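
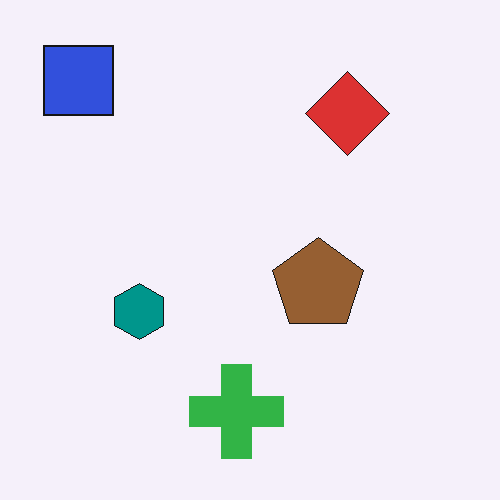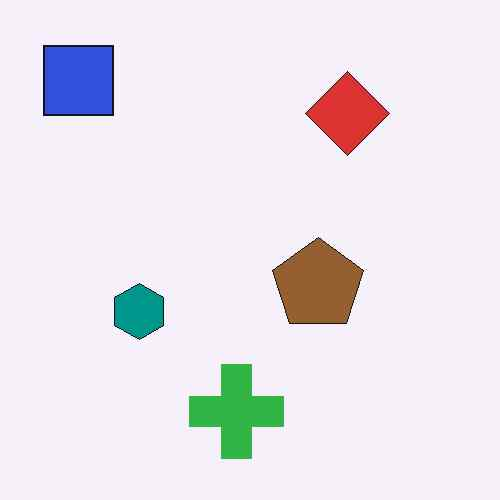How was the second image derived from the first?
The transformation is: given moderate JPEG compression.

Blocky 8×8 compression artifacts appear around shape edges and the flat background shows ringing — characteristic JPEG degradation.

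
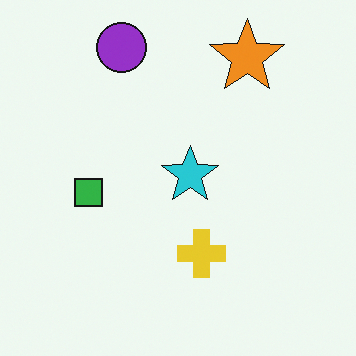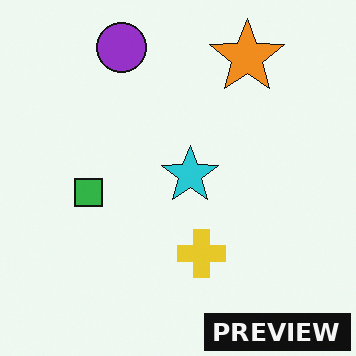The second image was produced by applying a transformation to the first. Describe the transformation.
The transformation is: watermarked with the text "PREVIEW" in the lower-right corner.

A dark label reading "PREVIEW" appears in the lower-right corner.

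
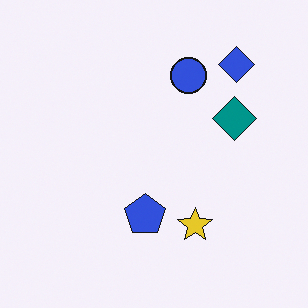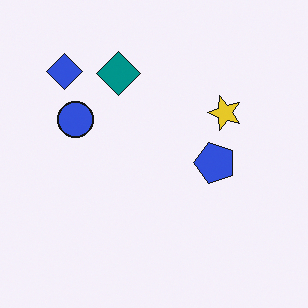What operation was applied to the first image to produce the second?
The image was rotated 90° counter-clockwise.

The blue diamond sits in the top-right of the first image and the top-left of the second — consistent with a whole-image 90° counter-clockwise rotation.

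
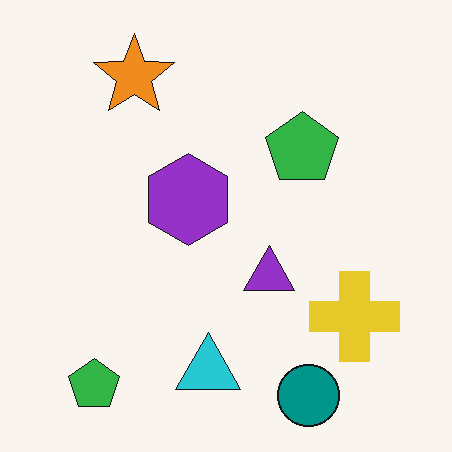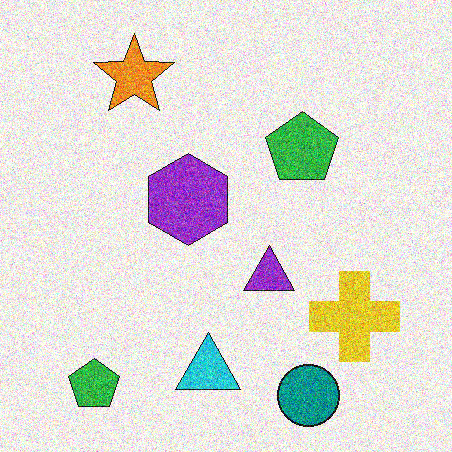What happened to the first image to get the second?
The image was degraded with heavy additive noise.

Random speckle covers the whole image, including the flat background.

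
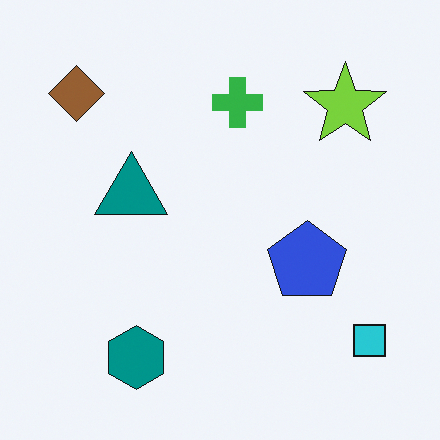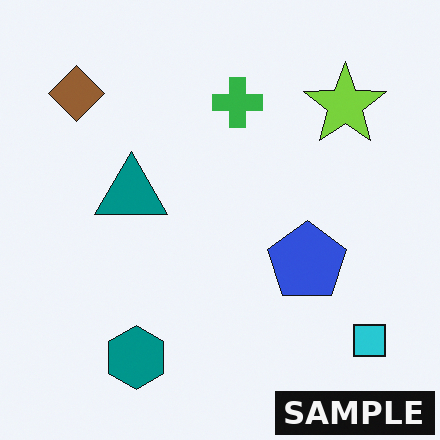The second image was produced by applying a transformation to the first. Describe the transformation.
The image was watermarked with the text "SAMPLE" in the lower-right corner.

A dark label reading "SAMPLE" appears in the lower-right corner.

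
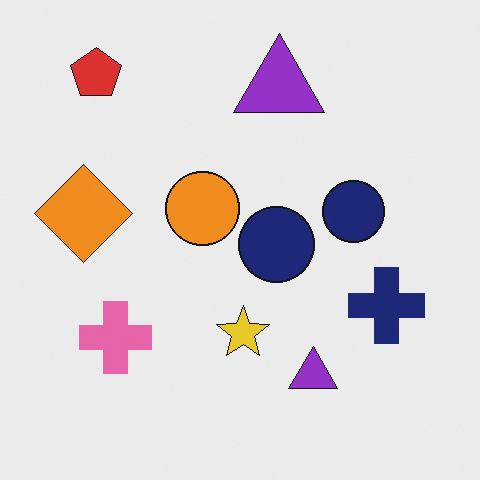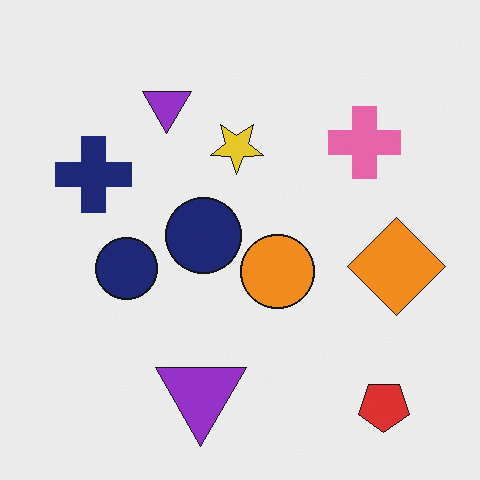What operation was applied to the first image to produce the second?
This is the original image rotated 180°.

The red pentagon sits in the top-left of the first image and the bottom-right of the second — consistent with a whole-image 180° rotation.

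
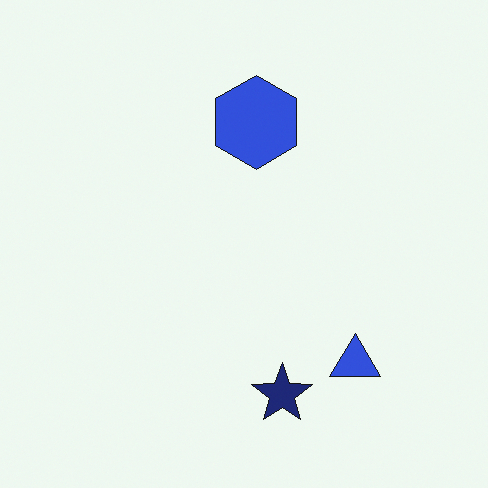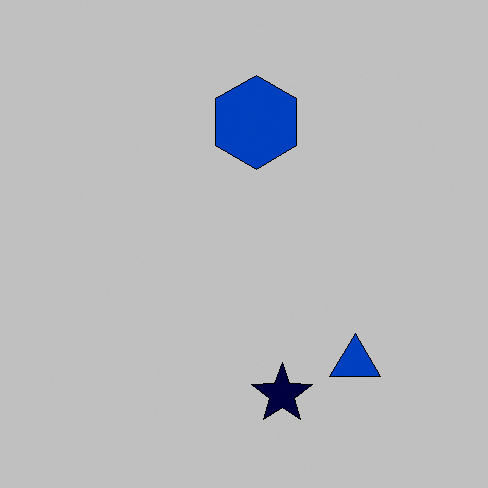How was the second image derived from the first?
It was heavily posterized to just a handful of flat colors.

Each flat color has snapped to a coarser quantized level — most visibly, the near-white background has dropped to a flat grey.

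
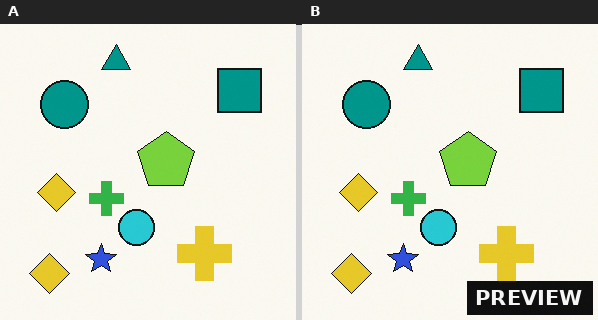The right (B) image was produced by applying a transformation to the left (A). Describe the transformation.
The right (B) image is the left (A) watermarked with the text "PREVIEW" in the lower-right corner.

A dark label reading "PREVIEW" appears in the lower-right corner.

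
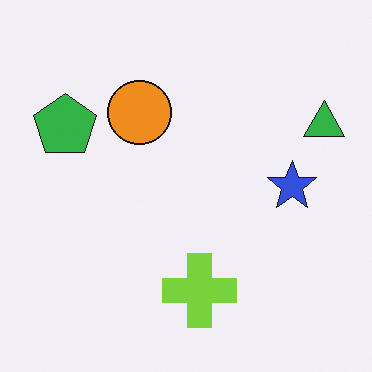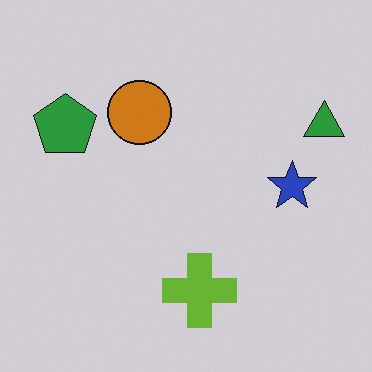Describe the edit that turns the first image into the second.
This is the original image slightly darkened.

Every pixel — background and shapes alike — is uniformly darkened.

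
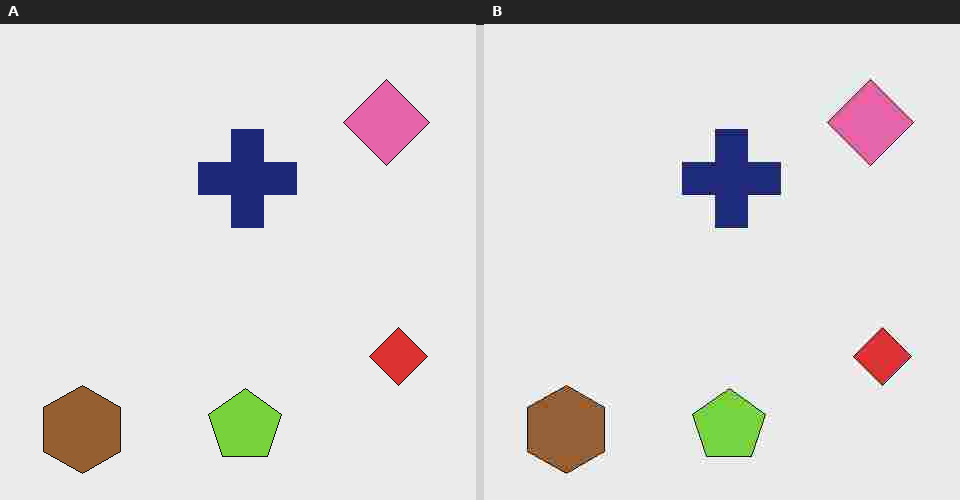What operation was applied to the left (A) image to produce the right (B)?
Degraded with heavy JPEG compression.

Blocky 8×8 compression artifacts appear around shape edges and the flat background shows ringing — characteristic JPEG degradation.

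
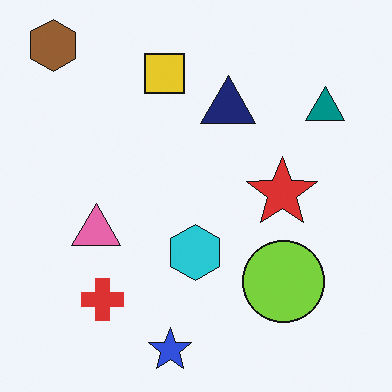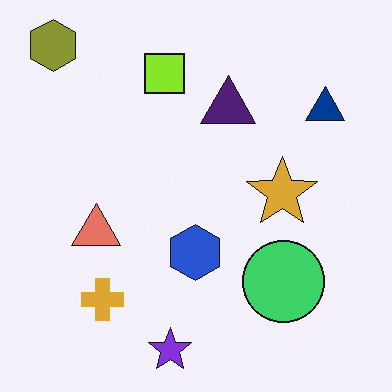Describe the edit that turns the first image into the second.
Hue-shifted by a small amount.

Every shape's color has rotated by the same amount around the hue wheel — a uniform hue shift.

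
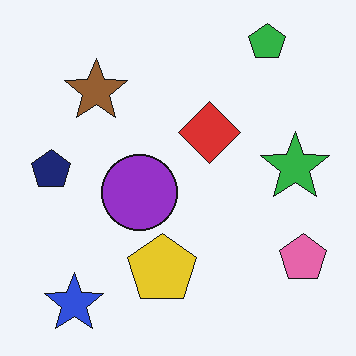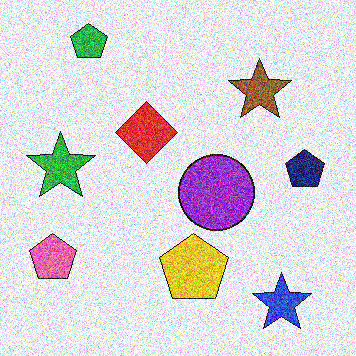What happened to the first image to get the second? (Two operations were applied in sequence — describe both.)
The second image is the first flipped horizontally (left ↔ right), then degraded with strong gaussian noise.

The navy pentagon is in the left of the first image and the right of the second — shapes on opposite sides of the vertical midline have swapped in a mirror flip. Random speckle covers the whole image, including the flat background.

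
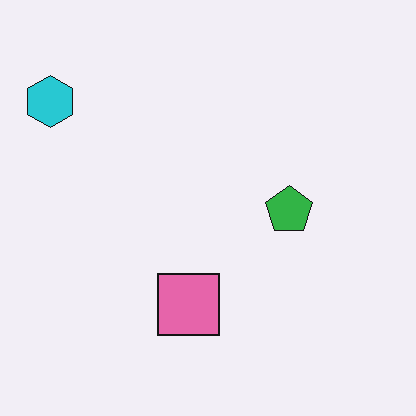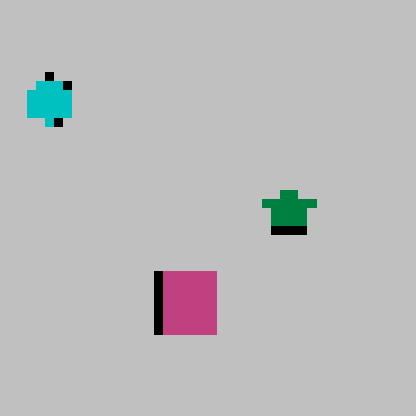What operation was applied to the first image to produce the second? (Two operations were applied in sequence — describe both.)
The transformation is: aggressively posterized, then heavily pixelated into large blocks.

Each flat color has snapped to a coarser quantized level — most visibly, the near-white background has dropped to a flat grey. Shapes are reduced to large square blocks; fine edges and outlines are lost — a downscale-then-upscale (mosaic) effect.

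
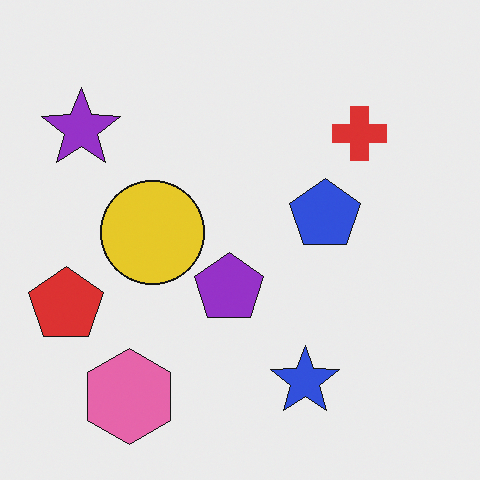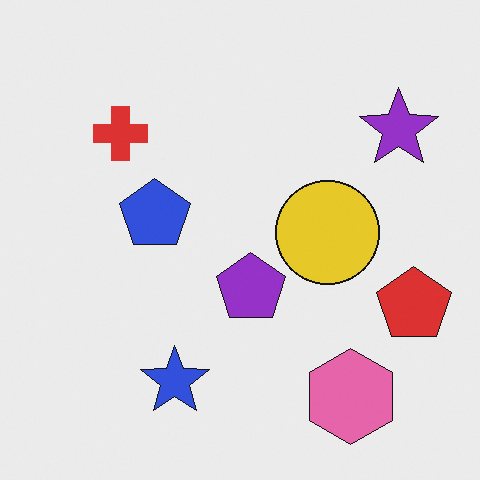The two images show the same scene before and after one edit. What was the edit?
The image was flipped horizontally (left ↔ right).

The red pentagon is in the left of the first image and the right of the second — shapes on opposite sides of the vertical midline have swapped in a mirror flip.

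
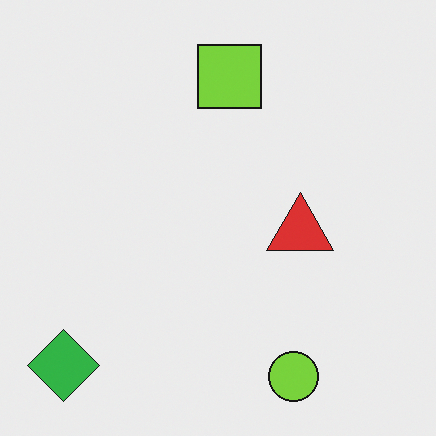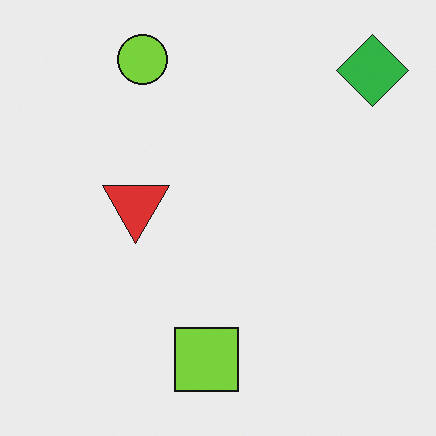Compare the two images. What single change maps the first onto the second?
The image was rotated 180°.

The green diamond sits in the bottom-left of the first image and the top-right of the second — consistent with a whole-image 180° rotation.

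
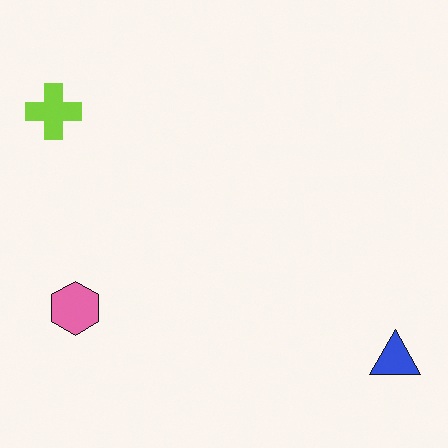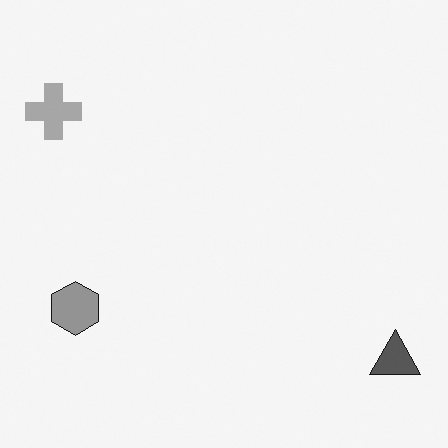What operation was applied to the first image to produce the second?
The second image is the first converted to grayscale.

All color is removed — every shape is now a shade of grey.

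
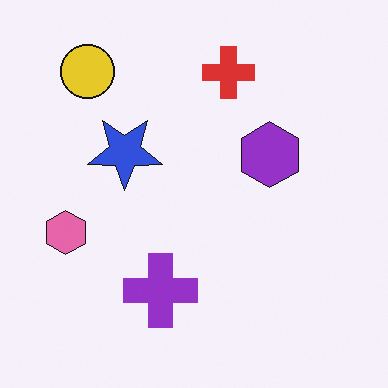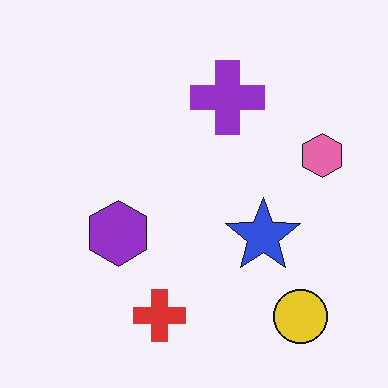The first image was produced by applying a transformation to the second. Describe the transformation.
The image was rotated 180°.

The yellow circle sits in the bottom-right of the second image and the top-left of the first — consistent with a whole-image 180° rotation.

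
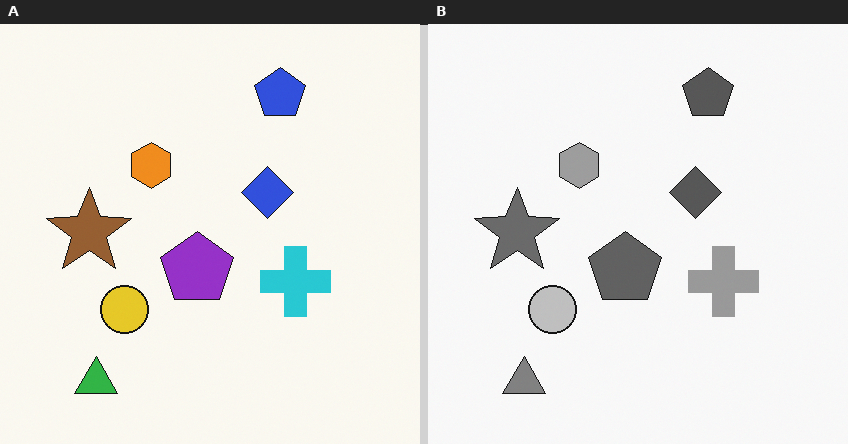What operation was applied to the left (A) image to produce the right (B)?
The right (B) image is the left (A) converted to grayscale.

All color is removed — every shape is now a shade of grey.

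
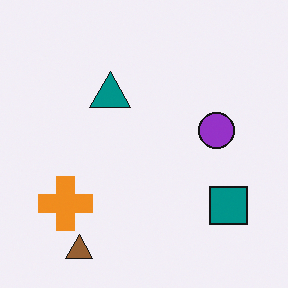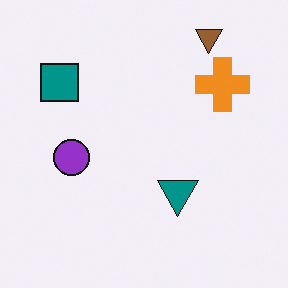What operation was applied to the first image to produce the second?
The image was rotated 180°.

The brown triangle sits in the bottom-left of the first image and the top-right of the second — consistent with a whole-image 180° rotation.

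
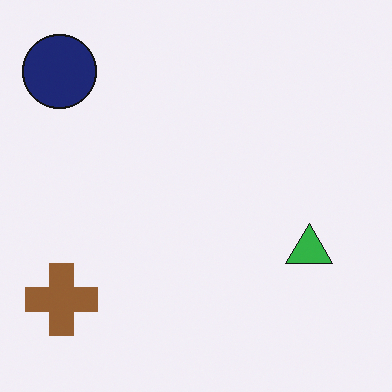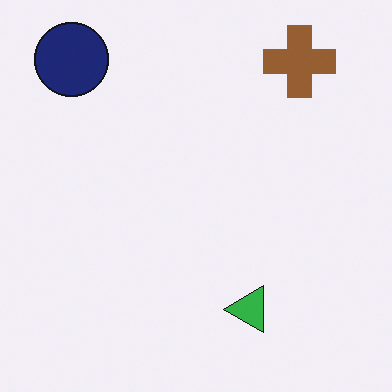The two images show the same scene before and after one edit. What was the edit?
The second image is the first transposed (reflected across the top-left ↔ bottom-right diagonal).

Shapes have swapped their row and column positions — what was in the top-right is now in the bottom-left — a diagonal reflection.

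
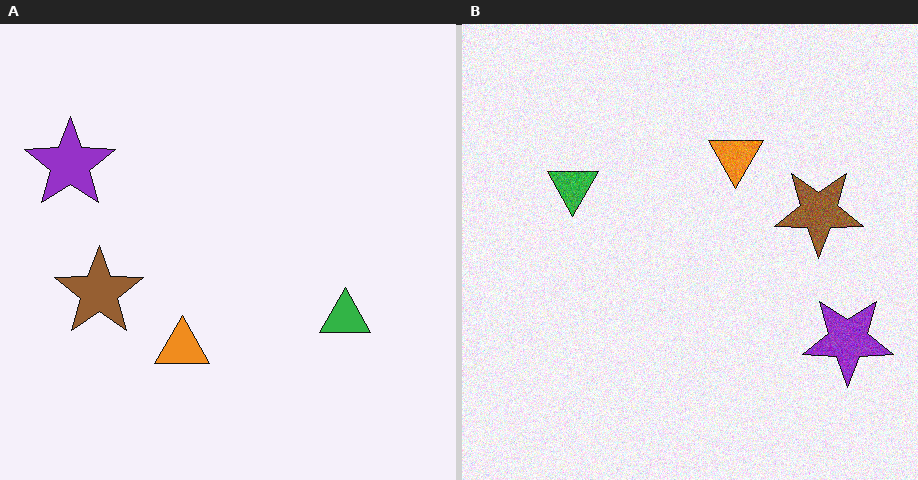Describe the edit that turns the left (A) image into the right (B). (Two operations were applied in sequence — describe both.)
This is the original image rotated 180°, then degraded with moderate additive noise.

The purple star sits in the top-left of the left (A) image and the bottom-right of the right (B) — consistent with a whole-image 180° rotation. Random speckle covers the whole image, including the flat background.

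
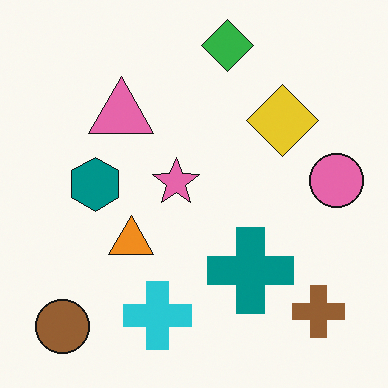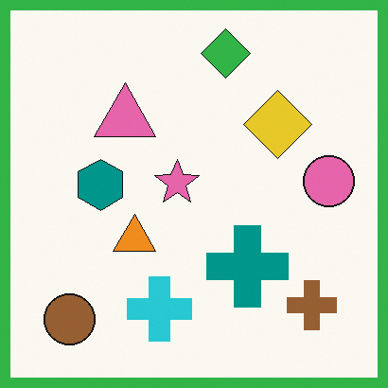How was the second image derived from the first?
Framed with a green border.

A solid green frame runs around the edge of the second image, with the content slightly shrunk inside it.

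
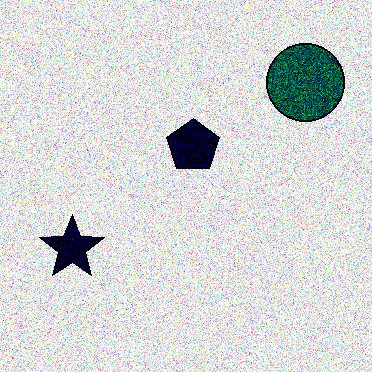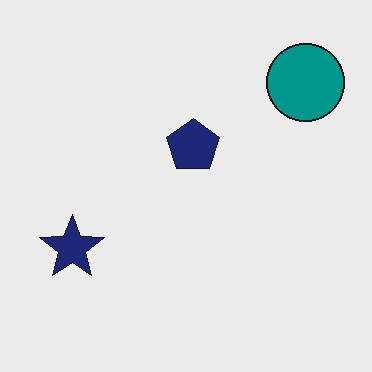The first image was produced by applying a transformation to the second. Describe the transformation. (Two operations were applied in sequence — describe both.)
The transformation is: degraded with a thick layer of grain, then boosted in contrast.

Random speckle covers the whole image, including the flat background. Tones are pushed away from mid-grey across the whole image — a global contrast change.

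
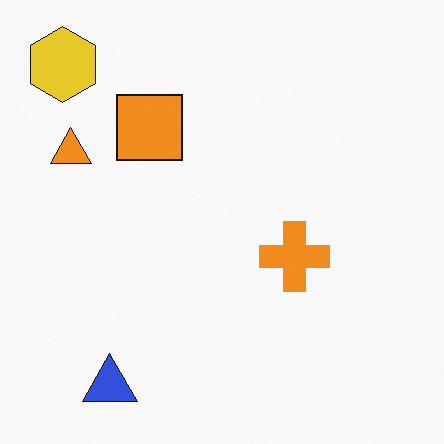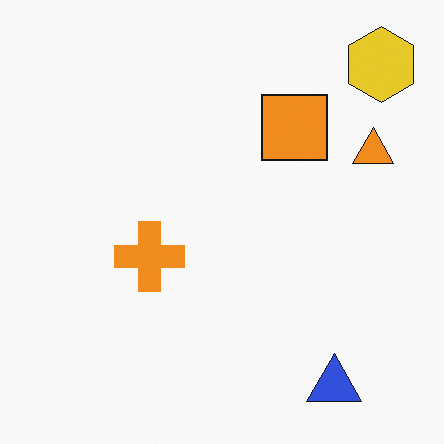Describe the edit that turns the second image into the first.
The first image is the second flipped horizontally (left ↔ right).

The yellow hexagon is in the top-right of the second image and the top-left of the first — shapes on opposite sides of the vertical midline have swapped in a mirror flip.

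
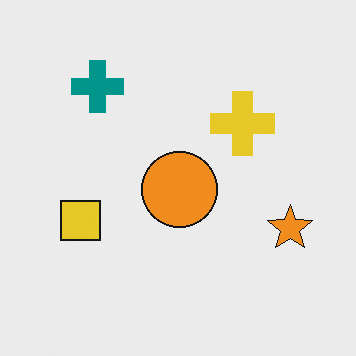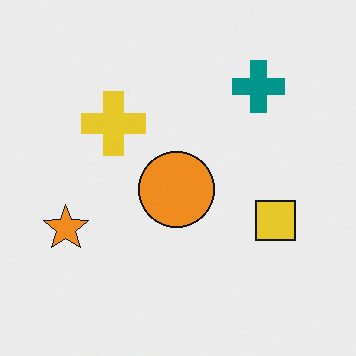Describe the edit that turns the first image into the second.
The transformation is: flipped horizontally (left ↔ right).

The orange star is in the right of the first image and the left of the second — shapes on opposite sides of the vertical midline have swapped in a mirror flip.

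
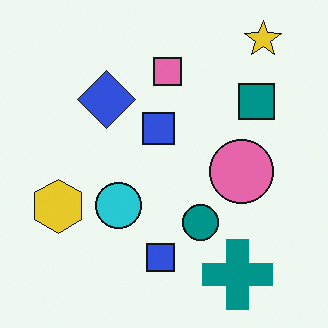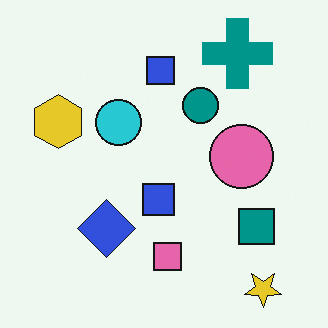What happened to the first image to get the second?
It was flipped vertically (top ↔ bottom).

The yellow star is in the top-right of the first image and the bottom-right of the second — shapes on opposite sides of the horizontal midline have swapped in a mirror flip.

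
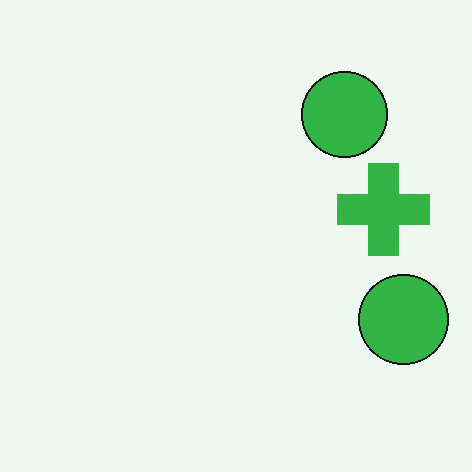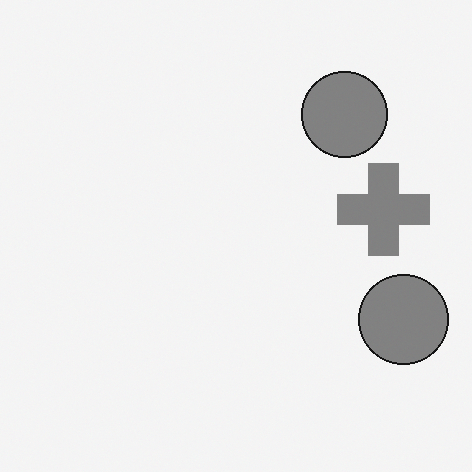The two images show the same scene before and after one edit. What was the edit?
The transformation is: converted to grayscale.

All color is removed — every shape is now a shade of grey.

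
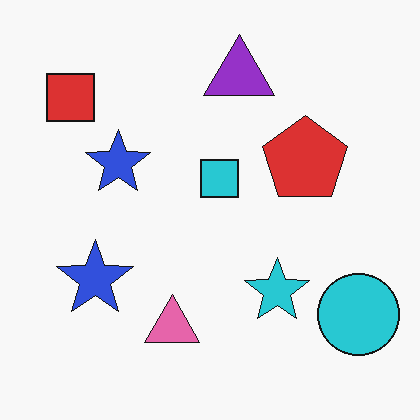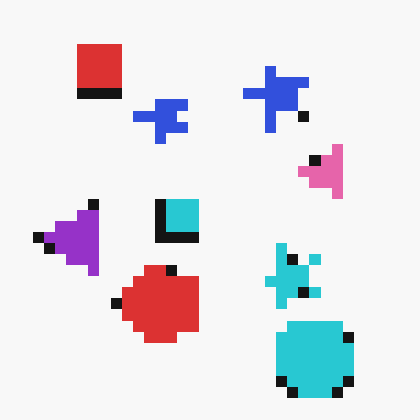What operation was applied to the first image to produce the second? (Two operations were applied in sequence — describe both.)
It was heavily pixelated into large blocks, then transposed (reflected across the top-left ↔ bottom-right diagonal).

Shapes are reduced to large square blocks; fine edges and outlines are lost — a downscale-then-upscale (mosaic) effect. Shapes have swapped their row and column positions — what was in the top-right is now in the bottom-left — a diagonal reflection.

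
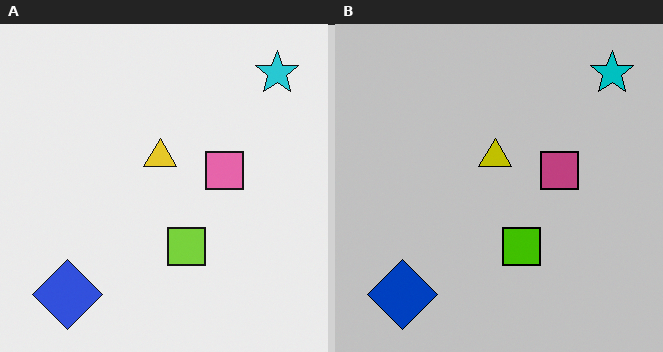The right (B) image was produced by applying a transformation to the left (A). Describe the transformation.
The transformation is: aggressively posterized.

Each flat color has snapped to a coarser quantized level — most visibly, the near-white background has dropped to a flat grey.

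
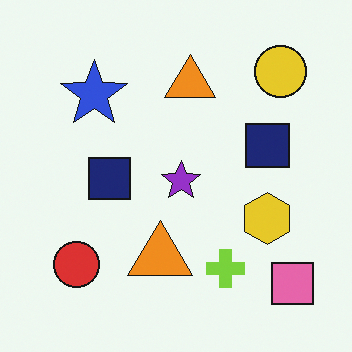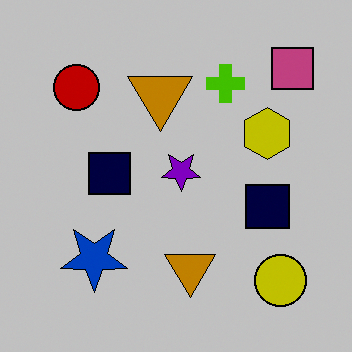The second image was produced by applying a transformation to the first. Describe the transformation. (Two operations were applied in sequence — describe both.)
The transformation is: aggressively posterized, then flipped vertically (top ↔ bottom).

Each flat color has snapped to a coarser quantized level — most visibly, the near-white background has dropped to a flat grey. The pink square is in the bottom-right of the first image and the top-right of the second — shapes on opposite sides of the horizontal midline have swapped in a mirror flip.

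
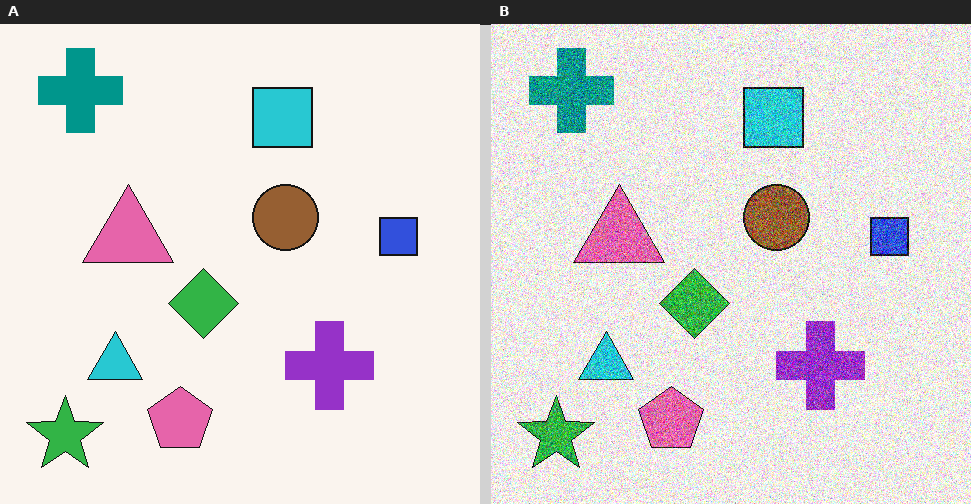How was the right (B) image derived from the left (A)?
This is the original image degraded with heavy additive noise.

Random speckle covers the whole image, including the flat background.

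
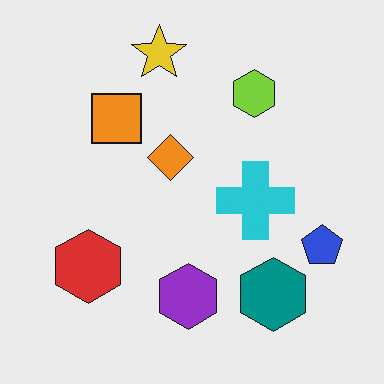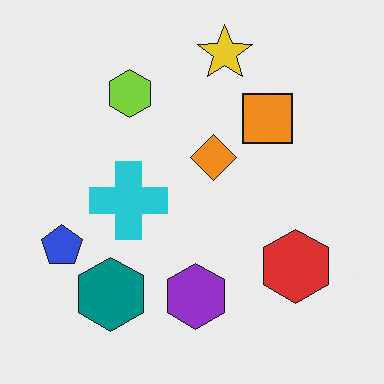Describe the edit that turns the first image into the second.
The second image is the first flipped horizontally (left ↔ right).

The blue pentagon is in the right of the first image and the left of the second — shapes on opposite sides of the vertical midline have swapped in a mirror flip.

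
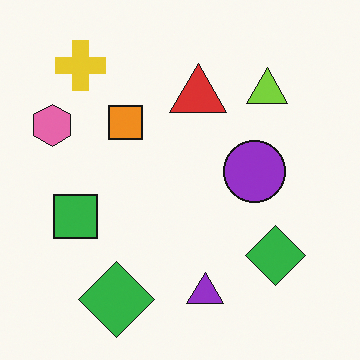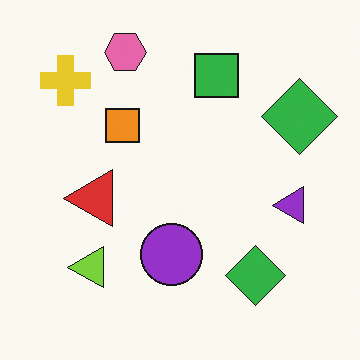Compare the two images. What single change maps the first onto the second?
Transposed (reflected across the top-left ↔ bottom-right diagonal).

Shapes have swapped their row and column positions — what was in the top-right is now in the bottom-left — a diagonal reflection.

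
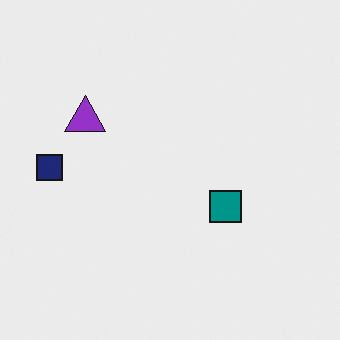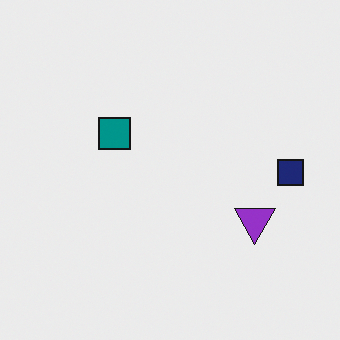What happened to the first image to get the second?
Rotated 180°.

The navy square sits in the left of the first image and the right of the second — consistent with a whole-image 180° rotation.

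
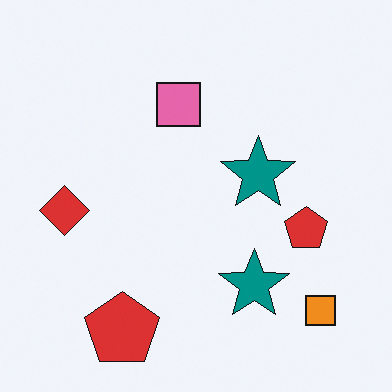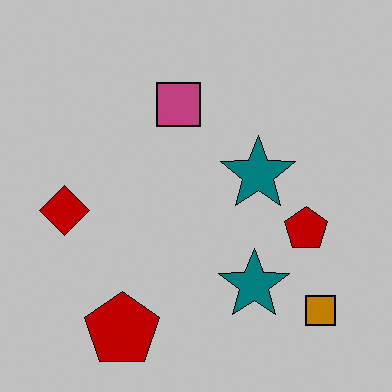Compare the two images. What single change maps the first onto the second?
The transformation is: heavily posterized to just a handful of flat colors.

Each flat color has snapped to a coarser quantized level — most visibly, the near-white background has dropped to a flat grey.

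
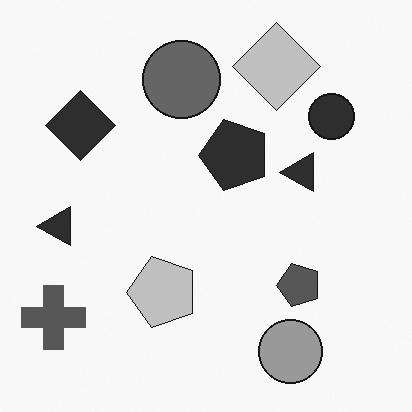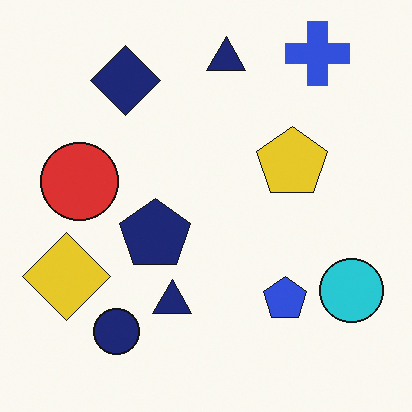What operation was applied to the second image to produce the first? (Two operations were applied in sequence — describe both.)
It was transposed (reflected across the top-left ↔ bottom-right diagonal), then converted to grayscale.

Shapes have swapped their row and column positions — what was in the top-right is now in the bottom-left — a diagonal reflection. All color is removed — every shape is now a shade of grey.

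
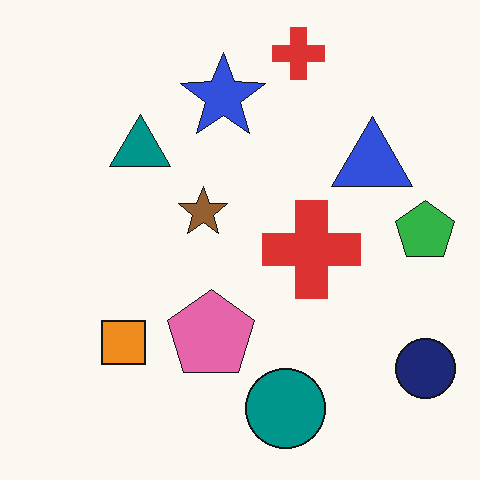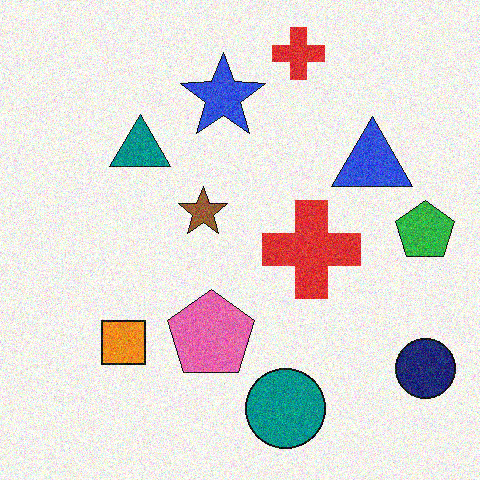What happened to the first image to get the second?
The image was degraded with visible gaussian noise.

Random speckle covers the whole image, including the flat background.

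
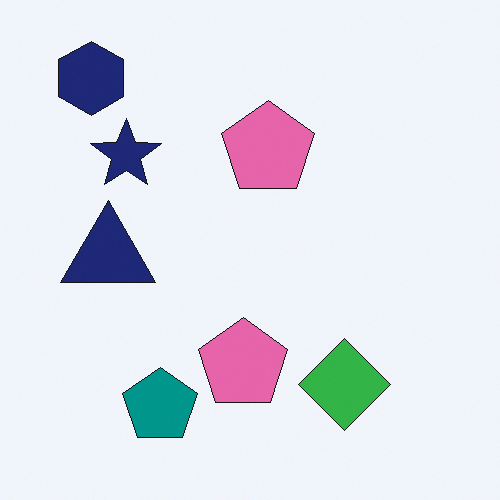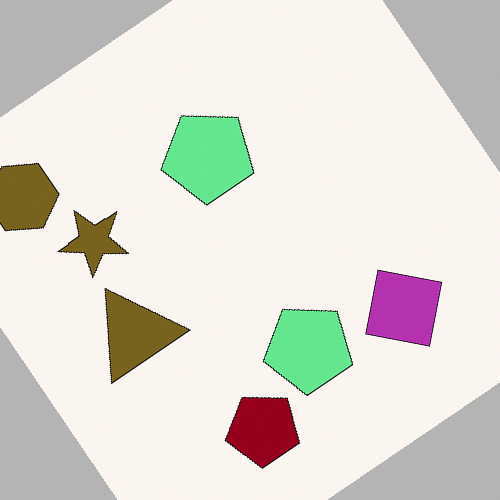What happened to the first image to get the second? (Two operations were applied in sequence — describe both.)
Rotated counter-clockwise by a large amount — several tens of degrees, then hue-shifted by a large amount.

Every shape is tilted by the same angle and the image corners show triangular fill wedges — a whole-image rotation by a non-right angle. Every shape's color has rotated by the same amount around the hue wheel — a uniform hue shift.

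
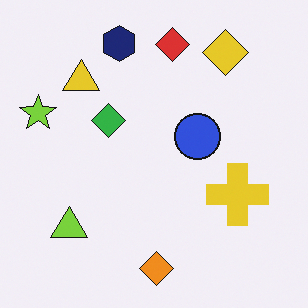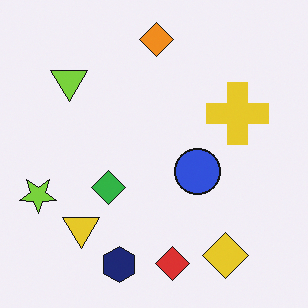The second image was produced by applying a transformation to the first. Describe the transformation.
Flipped vertically (top ↔ bottom).

The orange diamond is in the bottom of the first image and the top of the second — shapes on opposite sides of the horizontal midline have swapped in a mirror flip.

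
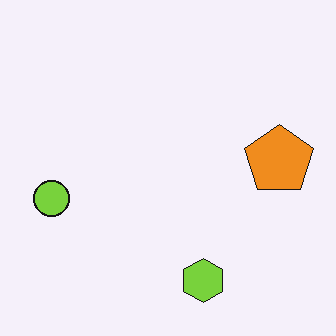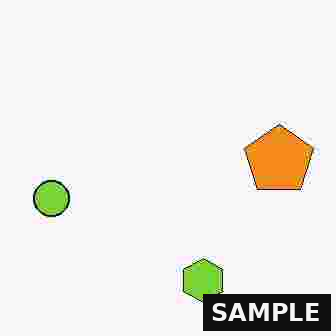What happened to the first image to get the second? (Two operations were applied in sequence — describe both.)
It was degraded with heavy JPEG compression, then watermarked with the text "SAMPLE" in the lower-right corner.

Blocky 8×8 compression artifacts appear around shape edges and the flat background shows ringing — characteristic JPEG degradation. A dark label reading "SAMPLE" appears in the lower-right corner.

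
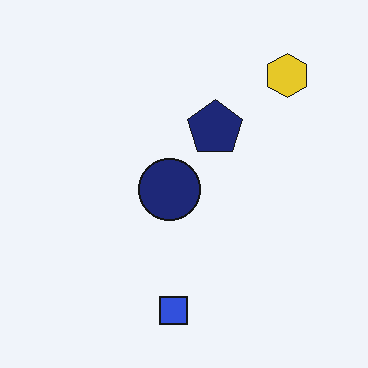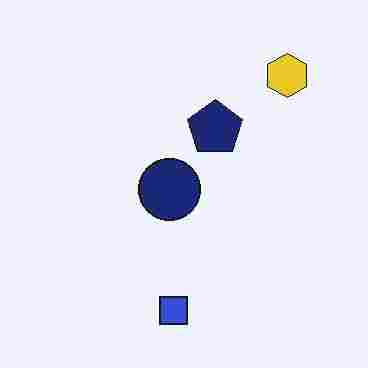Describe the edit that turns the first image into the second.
The transformation is: heavily JPEG-compressed with obvious blocking artifacts.

Blocky 8×8 compression artifacts appear around shape edges and the flat background shows ringing — characteristic JPEG degradation.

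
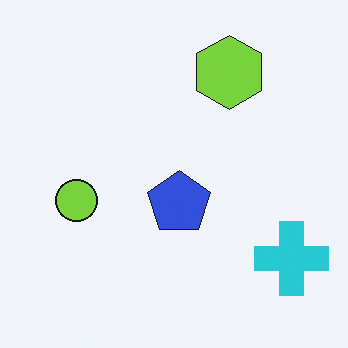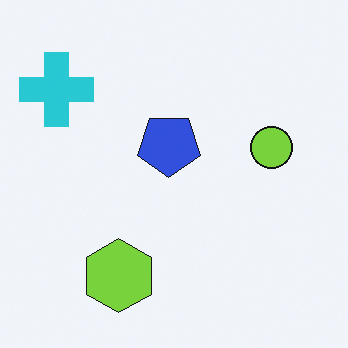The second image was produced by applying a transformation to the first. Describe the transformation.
This is the original image rotated 180°.

The cyan cross sits in the bottom-right of the first image and the top-left of the second — consistent with a whole-image 180° rotation.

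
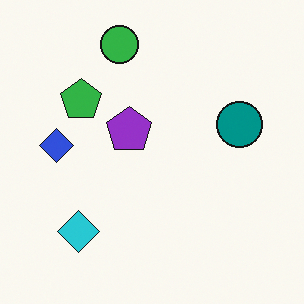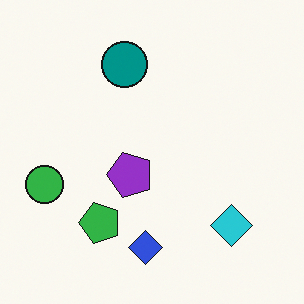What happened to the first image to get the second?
This is the original image rotated 90° counter-clockwise.

The green circle sits in the top of the first image and the left of the second — consistent with a whole-image 90° counter-clockwise rotation.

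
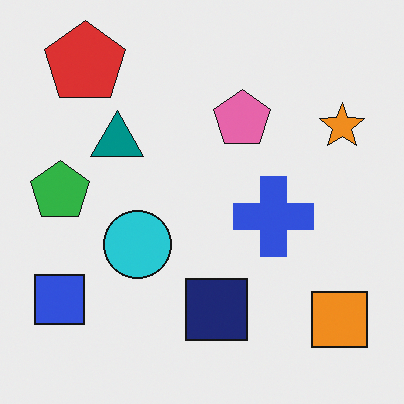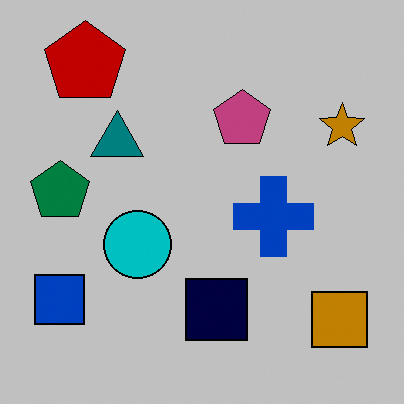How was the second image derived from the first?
The second image is the first aggressively posterized.

Each flat color has snapped to a coarser quantized level — most visibly, the near-white background has dropped to a flat grey.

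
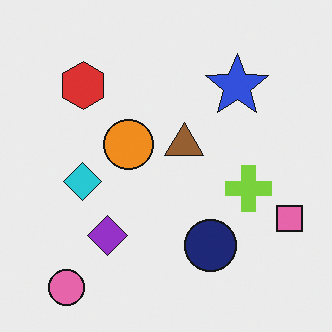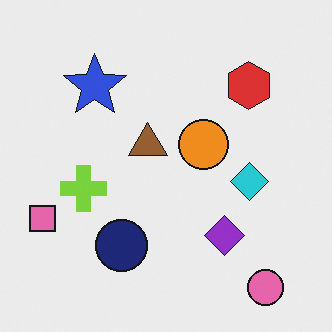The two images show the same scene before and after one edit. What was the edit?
The image was flipped horizontally (left ↔ right).

The pink square is in the right of the first image and the left of the second — shapes on opposite sides of the vertical midline have swapped in a mirror flip.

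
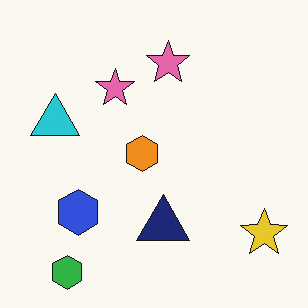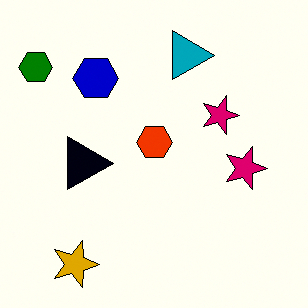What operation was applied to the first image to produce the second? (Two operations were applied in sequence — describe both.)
Given much higher contrast, then rotated 90° clockwise.

Tones are pushed away from mid-grey across the whole image — a global contrast change. The green hexagon sits in the bottom-left of the first image and the top-left of the second — consistent with a whole-image 90° clockwise rotation.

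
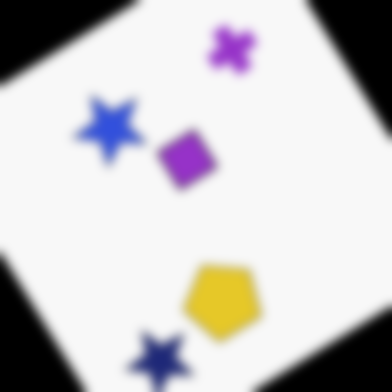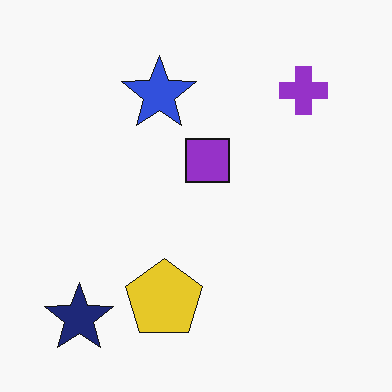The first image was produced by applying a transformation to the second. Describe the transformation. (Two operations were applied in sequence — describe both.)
Rotated counter-clockwise by a large amount — several tens of degrees, then strongly gaussian-blurred.

Every shape is tilted by the same angle and the image corners show triangular fill wedges — a whole-image rotation by a non-right angle. Shape edges and outlines are uniformly softened across the whole image.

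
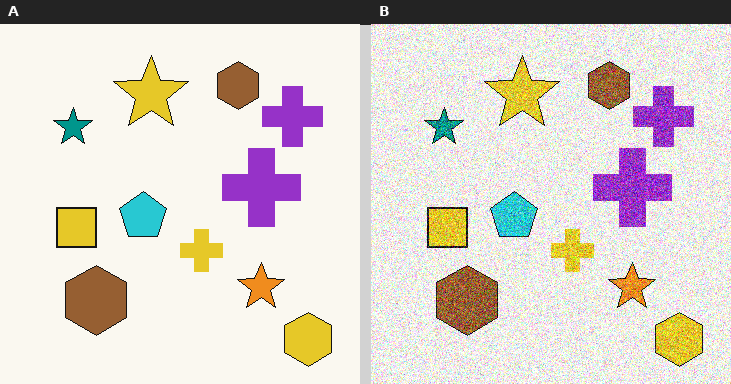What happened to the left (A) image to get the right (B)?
It was degraded with a thick layer of grain.

Random speckle covers the whole image, including the flat background.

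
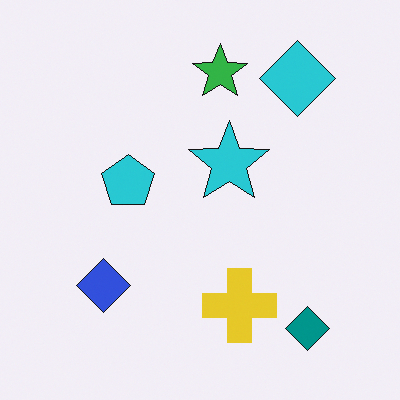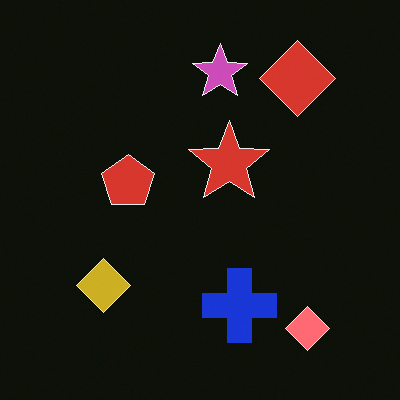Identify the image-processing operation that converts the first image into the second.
The transformation is: color-inverted (negative).

The light background has become dark and every shape's color is its complement — a photographic negative.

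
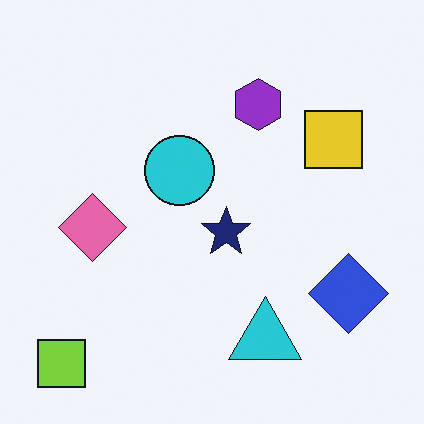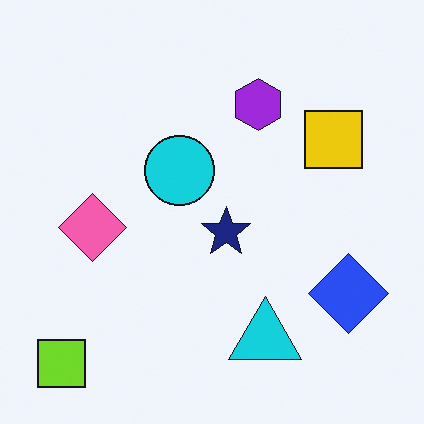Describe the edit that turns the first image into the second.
Slightly oversaturated.

All colors are more vivid — a global saturation change.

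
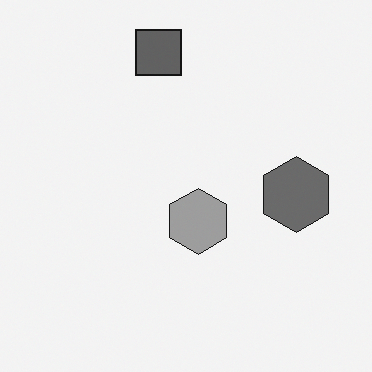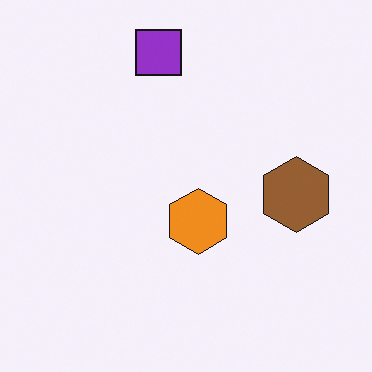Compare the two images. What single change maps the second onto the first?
The image was converted to grayscale.

All color is removed — every shape is now a shade of grey.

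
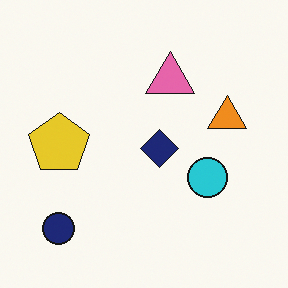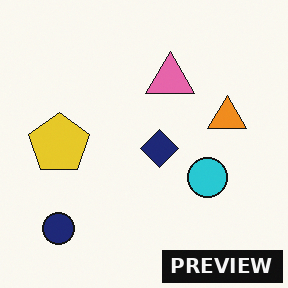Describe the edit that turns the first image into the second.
This is the original image watermarked with the text "PREVIEW" in the lower-right corner.

A dark label reading "PREVIEW" appears in the lower-right corner.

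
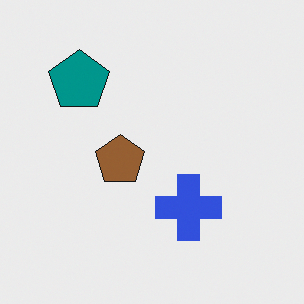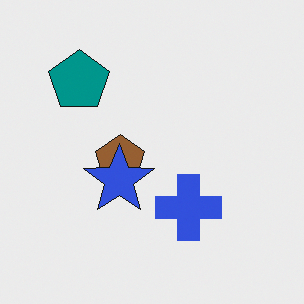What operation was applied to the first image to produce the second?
The image was overlaid with an additional blue star.

A blue star appears in the second image that is absent from the first.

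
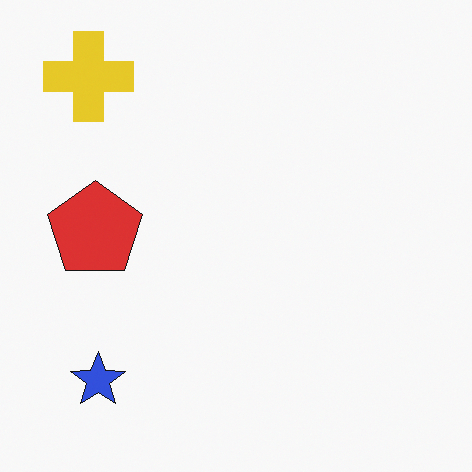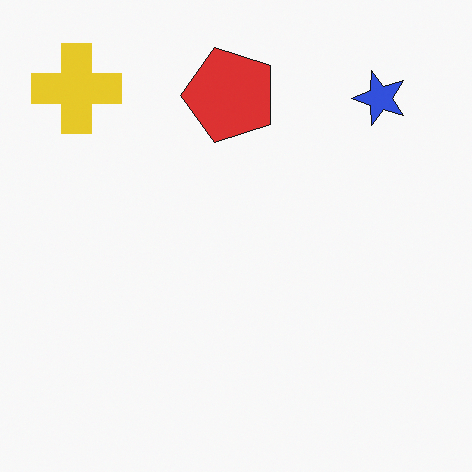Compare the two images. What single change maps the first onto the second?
The transformation is: transposed (reflected across the top-left ↔ bottom-right diagonal).

Shapes have swapped their row and column positions — what was in the top-right is now in the bottom-left — a diagonal reflection.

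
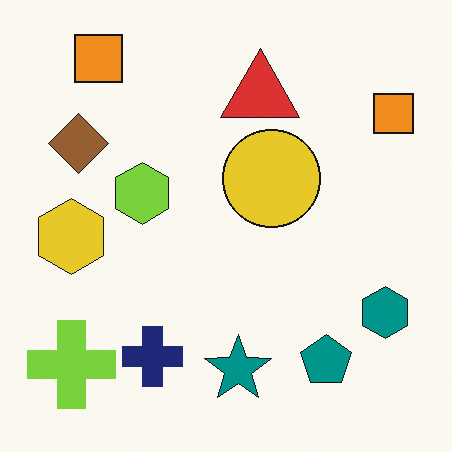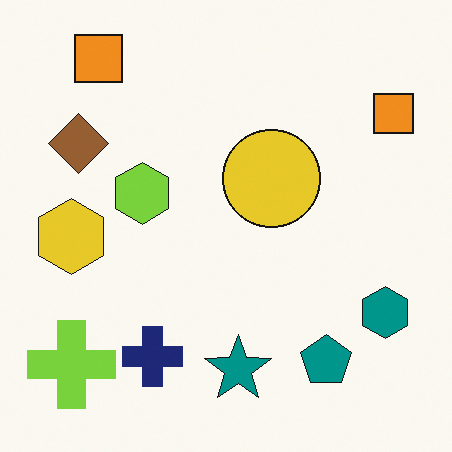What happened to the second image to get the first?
The first image is the second overlaid with an additional red triangle.

A red triangle appears in the first image that is absent from the second.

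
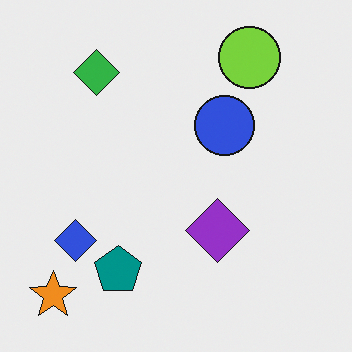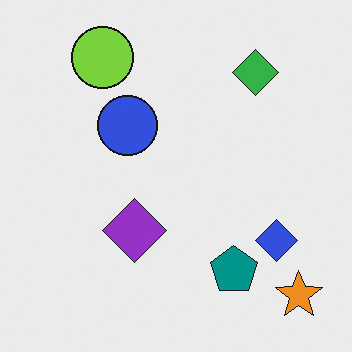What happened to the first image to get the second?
It was flipped horizontally (left ↔ right).

The orange star is in the bottom-left of the first image and the bottom-right of the second — shapes on opposite sides of the vertical midline have swapped in a mirror flip.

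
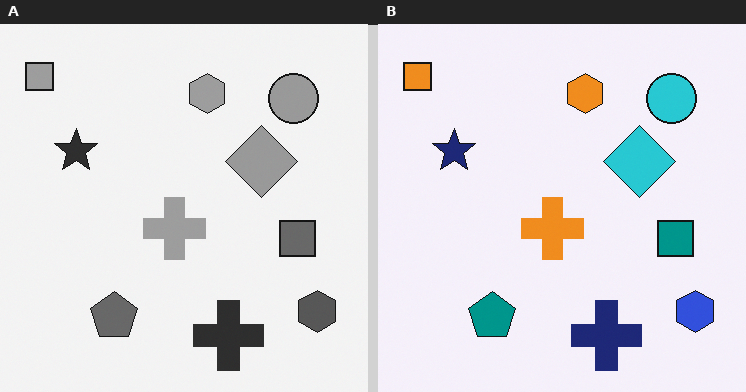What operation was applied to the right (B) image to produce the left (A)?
The transformation is: converted to grayscale.

All color is removed — every shape is now a shade of grey.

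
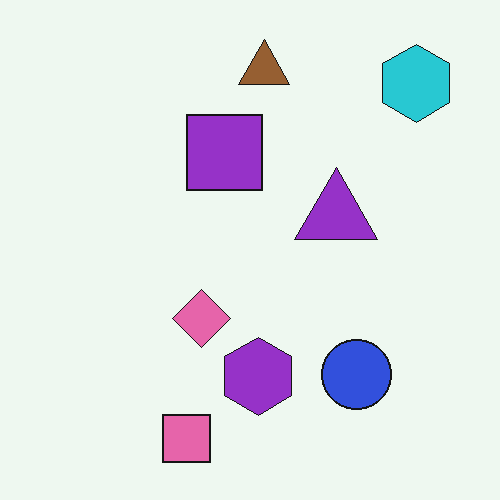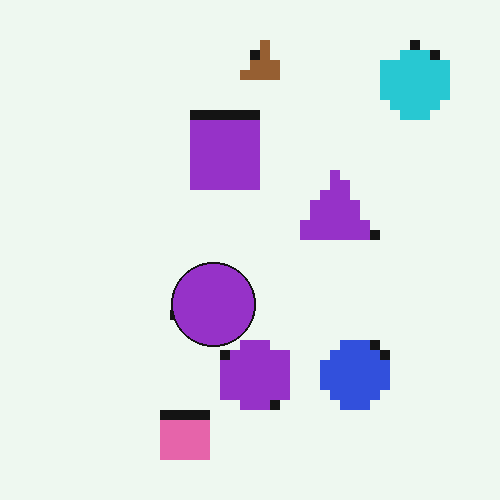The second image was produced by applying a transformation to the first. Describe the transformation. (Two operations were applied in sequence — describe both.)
The transformation is: heavily pixelated into large blocks, then overlaid with an additional purple circle.

Shapes are reduced to large square blocks; fine edges and outlines are lost — a downscale-then-upscale (mosaic) effect. A purple circle appears in the second image that is absent from the first.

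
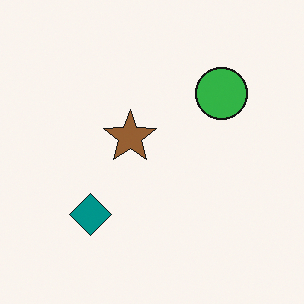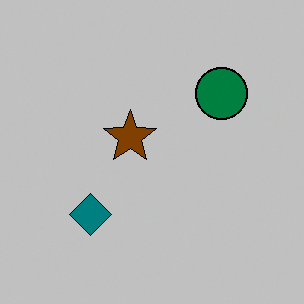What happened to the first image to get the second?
The second image is the first heavily posterized to just a handful of flat colors.

Each flat color has snapped to a coarser quantized level — most visibly, the near-white background has dropped to a flat grey.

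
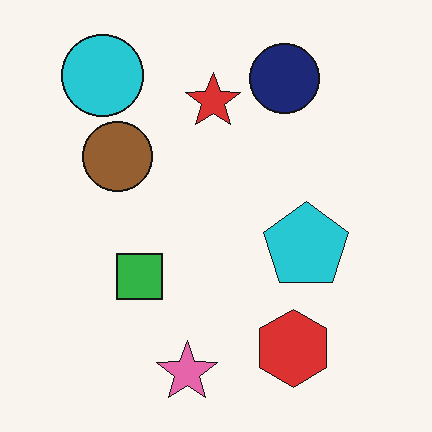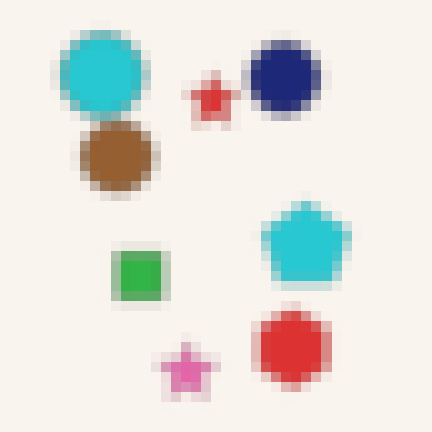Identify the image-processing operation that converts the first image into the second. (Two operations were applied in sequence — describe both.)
Noticeably gaussian-blurred, then heavily pixelated into large blocks.

Shape edges and outlines are uniformly softened across the whole image. Shapes are reduced to large square blocks; fine edges and outlines are lost — a downscale-then-upscale (mosaic) effect.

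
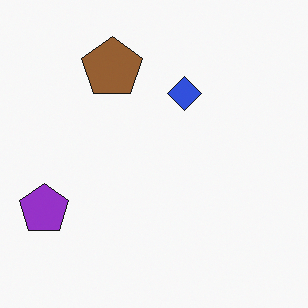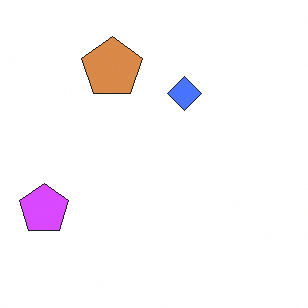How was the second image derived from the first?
Substantially brightened.

Every pixel — background and shapes alike — is uniformly brightened.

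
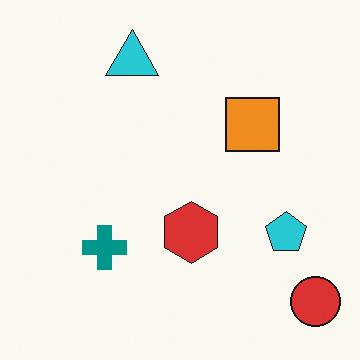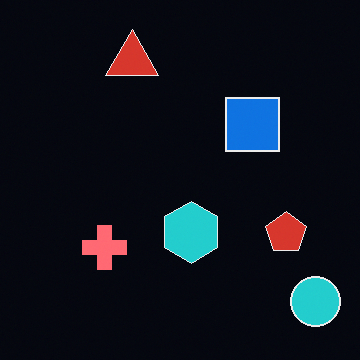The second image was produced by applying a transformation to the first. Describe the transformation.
Color-inverted (negative).

The light background has become dark and every shape's color is its complement — a photographic negative.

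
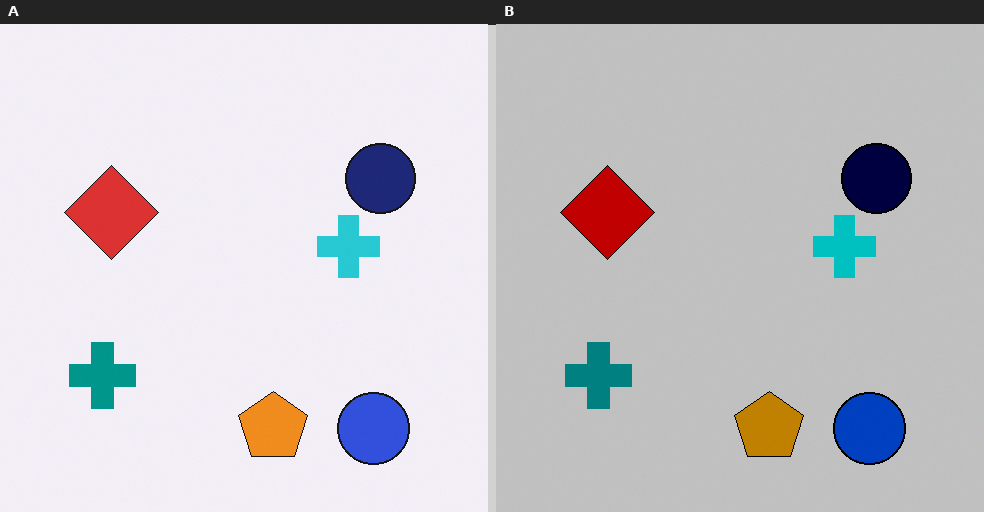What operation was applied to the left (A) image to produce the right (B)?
The right (B) image is the left (A) aggressively posterized.

Each flat color has snapped to a coarser quantized level — most visibly, the near-white background has dropped to a flat grey.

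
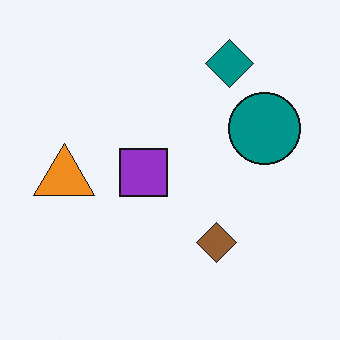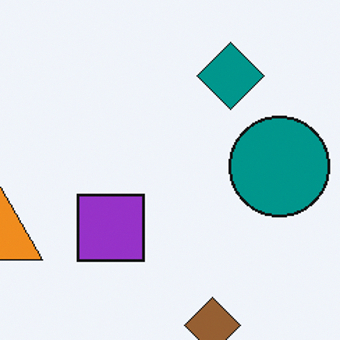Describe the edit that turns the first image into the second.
The image was cropped slightly and scaled back up.

The visible shapes are larger and the field of view is narrower; shapes near the original edges may be partly or wholly outside the frame — a crop-and-rescale.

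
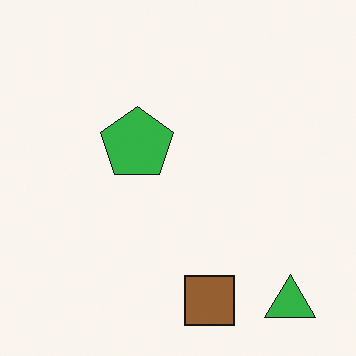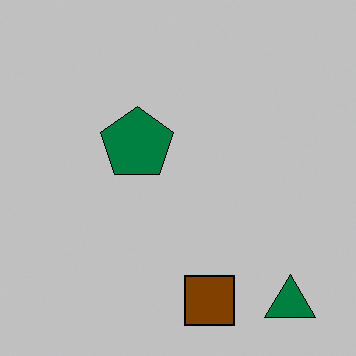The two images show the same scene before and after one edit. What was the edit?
Heavily posterized to just a handful of flat colors.

Each flat color has snapped to a coarser quantized level — most visibly, the near-white background has dropped to a flat grey.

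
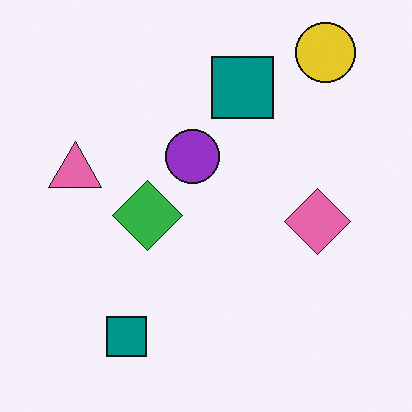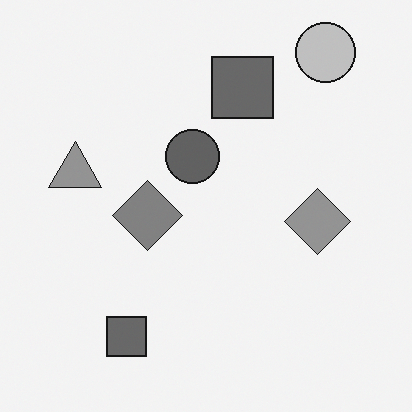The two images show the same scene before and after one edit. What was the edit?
The image was converted to grayscale.

All color is removed — every shape is now a shade of grey.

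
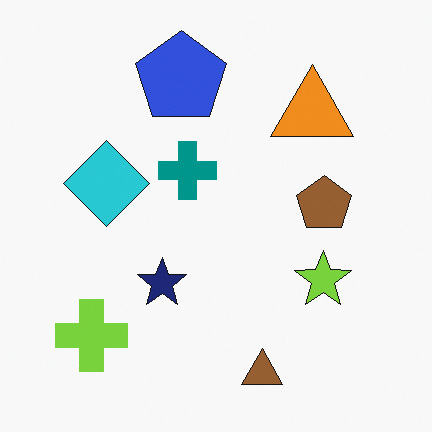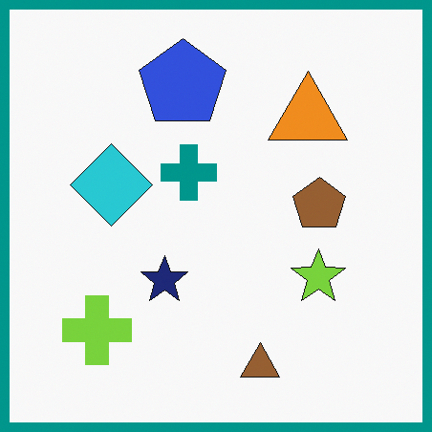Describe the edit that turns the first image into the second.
It was framed with a teal border.

A solid teal frame runs around the edge of the second image, with the content slightly shrunk inside it.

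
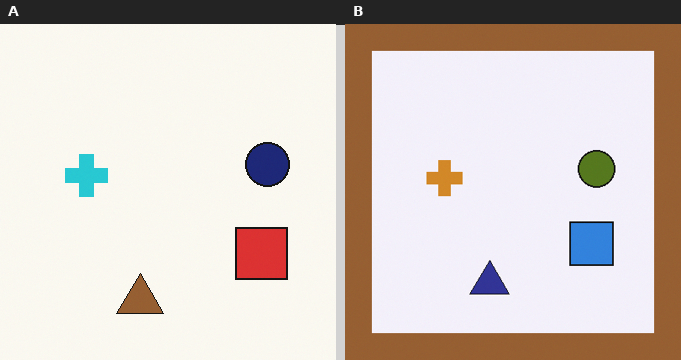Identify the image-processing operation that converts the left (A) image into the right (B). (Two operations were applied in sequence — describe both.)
The transformation is: hue-shifted through roughly half the color wheel, then framed with a brown border.

Every shape's color has rotated by the same amount around the hue wheel — a uniform hue shift. A solid brown frame runs around the edge of the right (B) image, with the content slightly shrunk inside it.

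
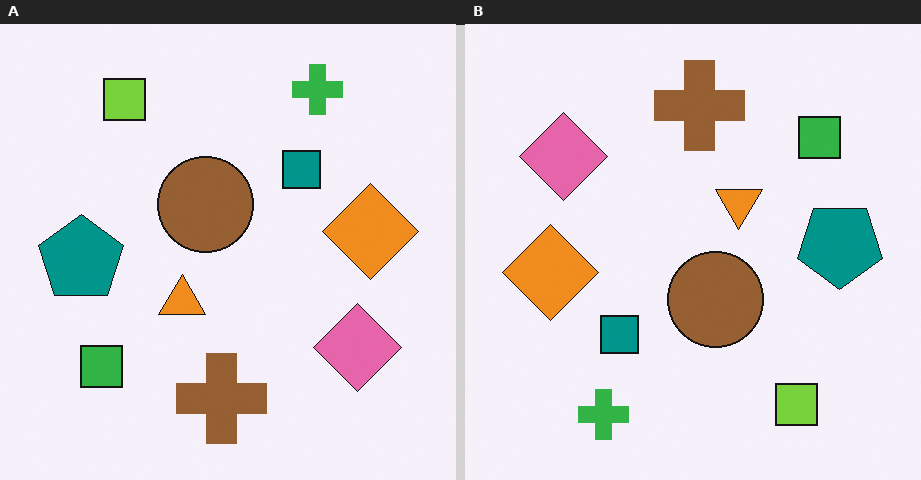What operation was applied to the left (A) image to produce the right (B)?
The transformation is: rotated 180°.

The green cross sits in the top-right of the left (A) image and the bottom-left of the right (B) — consistent with a whole-image 180° rotation.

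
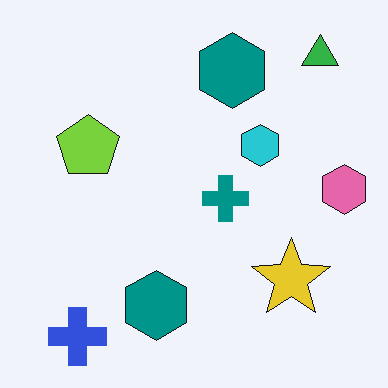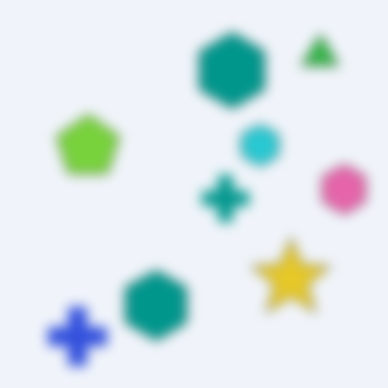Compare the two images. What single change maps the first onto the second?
The second image is the first heavily blurred.

Shape edges and outlines are uniformly softened across the whole image.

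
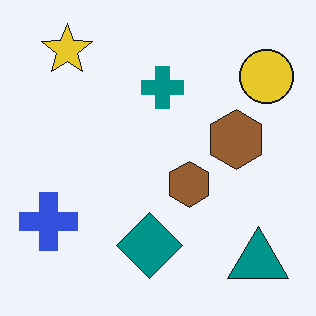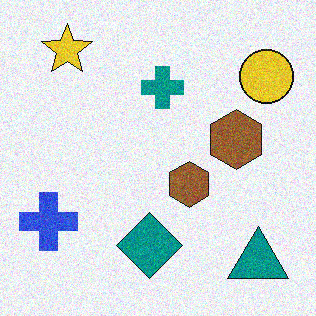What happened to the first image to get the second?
This is the original image degraded with visible gaussian noise.

Random speckle covers the whole image, including the flat background.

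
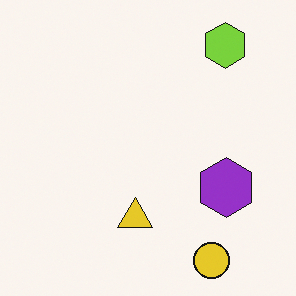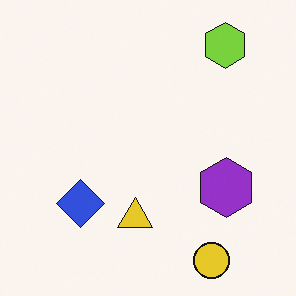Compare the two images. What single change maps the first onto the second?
The image was overlaid with an additional blue diamond.

A blue diamond appears in the second image that is absent from the first.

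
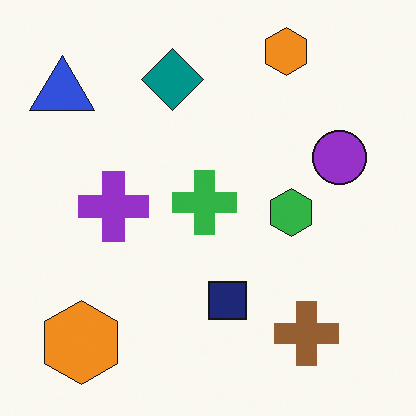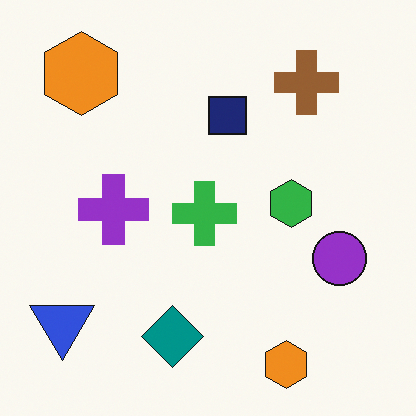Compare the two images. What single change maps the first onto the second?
The image was flipped vertically (top ↔ bottom).

The teal diamond is in the top of the first image and the bottom of the second — shapes on opposite sides of the horizontal midline have swapped in a mirror flip.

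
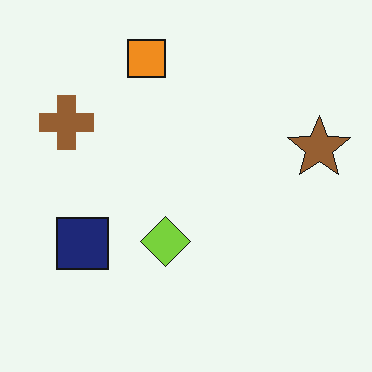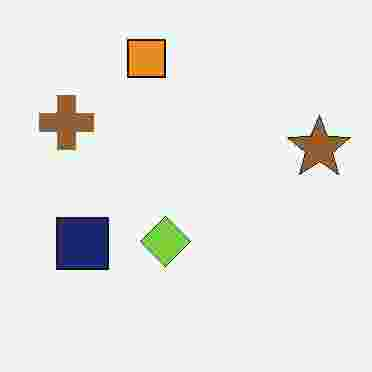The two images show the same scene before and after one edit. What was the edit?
The second image is the first heavily JPEG-compressed with obvious blocking artifacts.

Blocky 8×8 compression artifacts appear around shape edges and the flat background shows ringing — characteristic JPEG degradation.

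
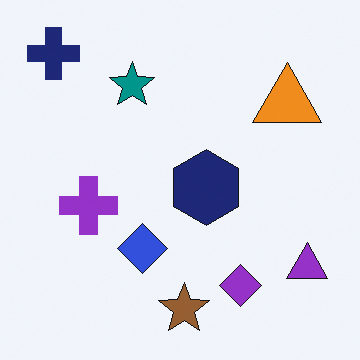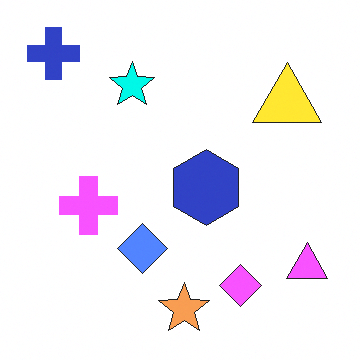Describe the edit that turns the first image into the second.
It was brightened a lot.

Every pixel — background and shapes alike — is uniformly brightened.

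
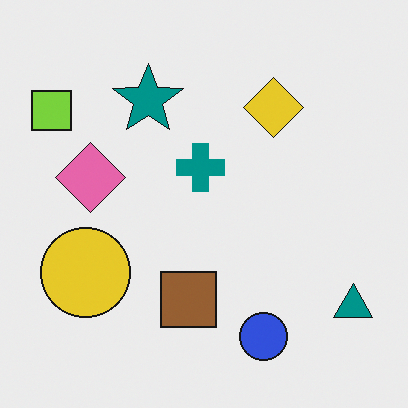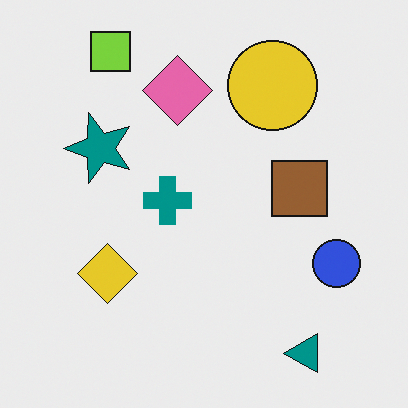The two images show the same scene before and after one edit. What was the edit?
The second image is the first transposed (reflected across the top-left ↔ bottom-right diagonal).

Shapes have swapped their row and column positions — what was in the top-right is now in the bottom-left — a diagonal reflection.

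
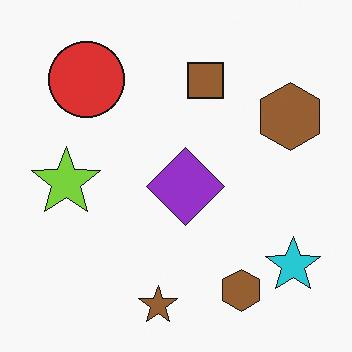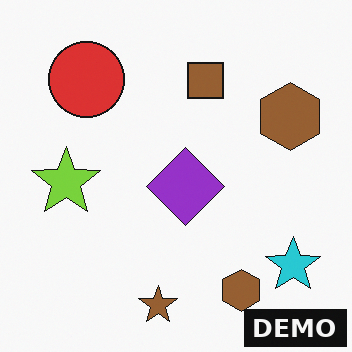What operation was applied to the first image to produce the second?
The image was watermarked with the text "DEMO" in the lower-right corner.

A dark label reading "DEMO" appears in the lower-right corner.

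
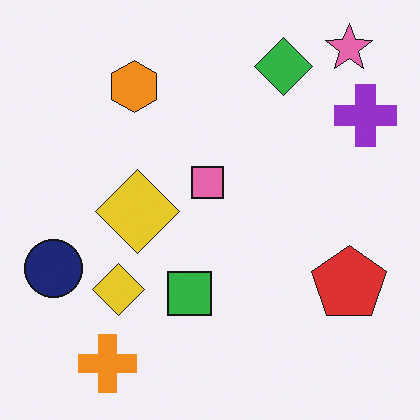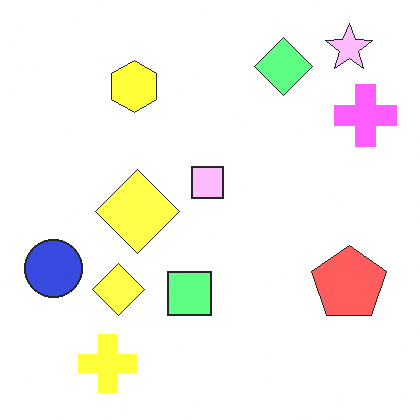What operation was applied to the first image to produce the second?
This is the original image substantially brightened.

Every pixel — background and shapes alike — is uniformly brightened.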